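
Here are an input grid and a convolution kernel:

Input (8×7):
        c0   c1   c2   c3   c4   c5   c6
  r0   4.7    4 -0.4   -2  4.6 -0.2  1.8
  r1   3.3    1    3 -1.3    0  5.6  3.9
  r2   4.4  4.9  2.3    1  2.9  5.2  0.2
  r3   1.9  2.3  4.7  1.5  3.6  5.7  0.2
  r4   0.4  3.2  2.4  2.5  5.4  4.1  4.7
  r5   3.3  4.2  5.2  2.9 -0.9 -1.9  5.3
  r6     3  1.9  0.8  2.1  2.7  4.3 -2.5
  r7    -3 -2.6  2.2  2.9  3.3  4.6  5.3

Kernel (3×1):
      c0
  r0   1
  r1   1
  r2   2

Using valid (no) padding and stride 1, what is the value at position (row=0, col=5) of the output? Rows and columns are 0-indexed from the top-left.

15.8

The receptive field on the input at this output position is [-0.2 / 5.6 / 5.2]. Elementwise product with the kernel and sum: -0.2·1 + 5.6·1 + 5.2·2.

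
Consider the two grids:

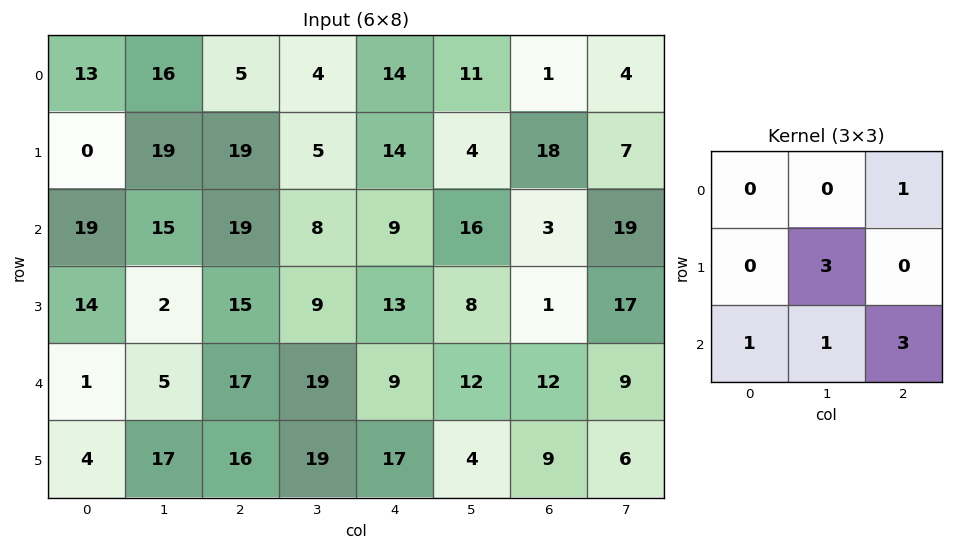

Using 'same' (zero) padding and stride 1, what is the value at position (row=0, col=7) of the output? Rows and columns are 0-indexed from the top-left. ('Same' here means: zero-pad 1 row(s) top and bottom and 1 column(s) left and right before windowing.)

37

The receptive field on the zero-padded input at this output position is [0 0 0 / 1 4 0 / 18 7 0]. Elementwise product with the kernel and sum: 0·1 + 4·3 + 18·1 + 7·1 + 0·3.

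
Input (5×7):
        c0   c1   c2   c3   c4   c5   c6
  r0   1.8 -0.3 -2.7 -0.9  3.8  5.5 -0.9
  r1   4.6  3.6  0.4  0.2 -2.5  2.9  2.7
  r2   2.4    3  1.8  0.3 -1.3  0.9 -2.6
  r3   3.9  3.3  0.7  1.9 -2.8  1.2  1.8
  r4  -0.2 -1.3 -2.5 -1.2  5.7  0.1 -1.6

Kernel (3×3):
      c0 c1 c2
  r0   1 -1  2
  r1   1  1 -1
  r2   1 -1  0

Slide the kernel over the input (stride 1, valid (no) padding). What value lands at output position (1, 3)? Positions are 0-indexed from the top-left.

The receptive field on the input at this output position is [0.2 -2.5 2.9 / 0.3 -1.3 0.9 / 1.9 -2.8 1.2]. Elementwise product with the kernel and sum: 0.2·1 + -2.5·-1 + 2.9·2 + 0.3·1 + -1.3·1 + 0.9·-1 + 1.9·1 + -2.8·-1.

11.3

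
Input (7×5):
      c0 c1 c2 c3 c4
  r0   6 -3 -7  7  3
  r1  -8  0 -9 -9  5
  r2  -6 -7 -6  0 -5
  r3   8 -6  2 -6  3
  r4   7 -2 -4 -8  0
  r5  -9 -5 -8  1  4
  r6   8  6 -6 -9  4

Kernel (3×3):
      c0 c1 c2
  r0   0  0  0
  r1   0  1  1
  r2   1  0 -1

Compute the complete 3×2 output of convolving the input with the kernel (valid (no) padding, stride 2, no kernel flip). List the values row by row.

-9 -5
7 -7
1 -5

Output[0,0]: The receptive field on the input at this output position is [6 -3 -7 / -8 0 -9 / -6 -7 -6]. Elementwise product with the kernel and sum: 0·1 + -9·1 + -6·1 + -6·-1.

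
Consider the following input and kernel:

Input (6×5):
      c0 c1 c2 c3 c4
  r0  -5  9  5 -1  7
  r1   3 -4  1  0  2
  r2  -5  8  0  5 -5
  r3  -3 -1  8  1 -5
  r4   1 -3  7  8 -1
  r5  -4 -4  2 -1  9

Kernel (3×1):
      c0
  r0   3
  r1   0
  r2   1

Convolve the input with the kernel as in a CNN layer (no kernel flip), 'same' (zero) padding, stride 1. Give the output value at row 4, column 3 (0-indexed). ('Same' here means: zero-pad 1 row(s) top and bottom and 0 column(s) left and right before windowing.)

The receptive field on the zero-padded input at this output position is [1 / 8 / -1]. Elementwise product with the kernel and sum: 1·3 + -1·1.

2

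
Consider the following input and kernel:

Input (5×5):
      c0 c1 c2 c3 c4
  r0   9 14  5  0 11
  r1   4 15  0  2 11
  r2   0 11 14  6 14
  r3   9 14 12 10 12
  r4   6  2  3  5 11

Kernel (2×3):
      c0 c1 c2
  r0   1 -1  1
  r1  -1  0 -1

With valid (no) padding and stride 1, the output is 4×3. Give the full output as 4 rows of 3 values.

-4 -8 5
-25 0 -19
-18 -21 -2
-2 5 0

Output[0,0]: The receptive field on the input at this output position is [9 14 5 / 4 15 0]. Elementwise product with the kernel and sum: 9·1 + 14·-1 + 5·1 + 4·-1 + 0·-1.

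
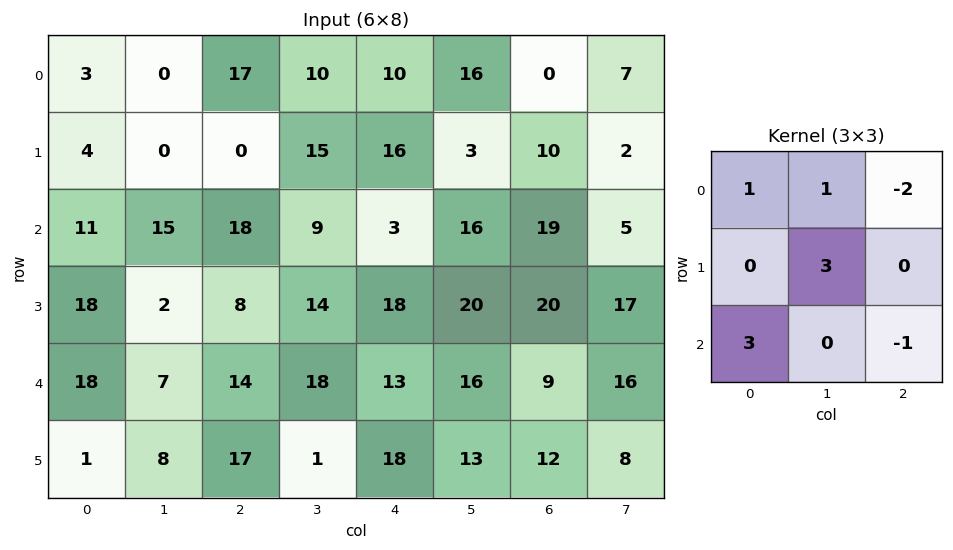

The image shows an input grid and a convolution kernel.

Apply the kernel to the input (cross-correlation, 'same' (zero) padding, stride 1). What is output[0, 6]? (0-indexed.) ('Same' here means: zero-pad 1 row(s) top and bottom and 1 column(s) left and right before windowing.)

7

The receptive field on the zero-padded input at this output position is [0 0 0 / 16 0 7 / 3 10 2]. Elementwise product with the kernel and sum: 0·1 + 0·1 + 0·-2 + 0·3 + 3·3 + 2·-1.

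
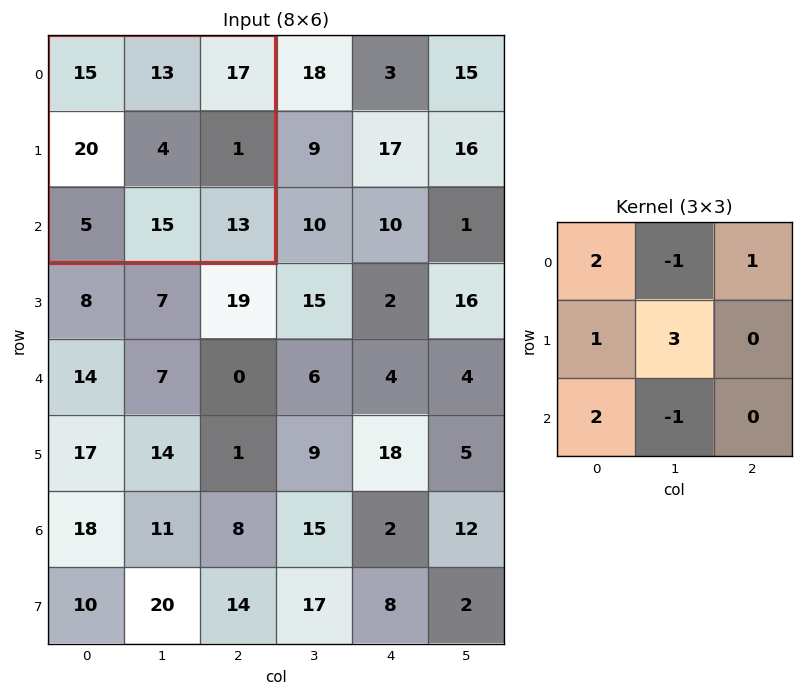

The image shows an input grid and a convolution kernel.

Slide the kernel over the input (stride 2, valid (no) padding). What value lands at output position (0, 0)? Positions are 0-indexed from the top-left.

The receptive field on the input at this output position is [15 13 17 / 20 4 1 / 5 15 13]. Elementwise product with the kernel and sum: 15·2 + 13·-1 + 17·1 + 20·1 + 4·3 + 5·2 + 15·-1.

61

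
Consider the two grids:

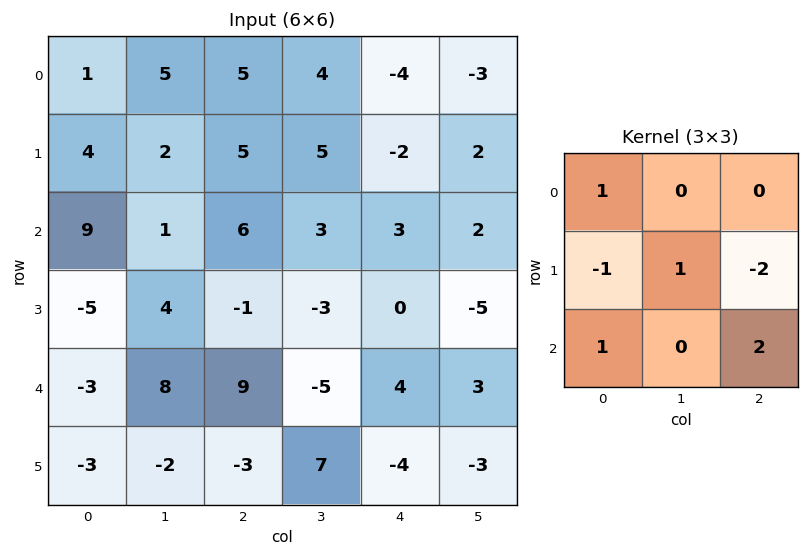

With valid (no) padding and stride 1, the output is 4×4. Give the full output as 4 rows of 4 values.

Output[0,0]: The receptive field on the input at this output position is [1 5 5 / 4 2 5 / 9 1 6]. Elementwise product with the kernel and sum: 1·1 + 4·-1 + 2·1 + 5·-2 + 9·1 + 6·2.

10 5 21 0
-23 -1 -5 -12
35 0 21 17
-21 27 -34 1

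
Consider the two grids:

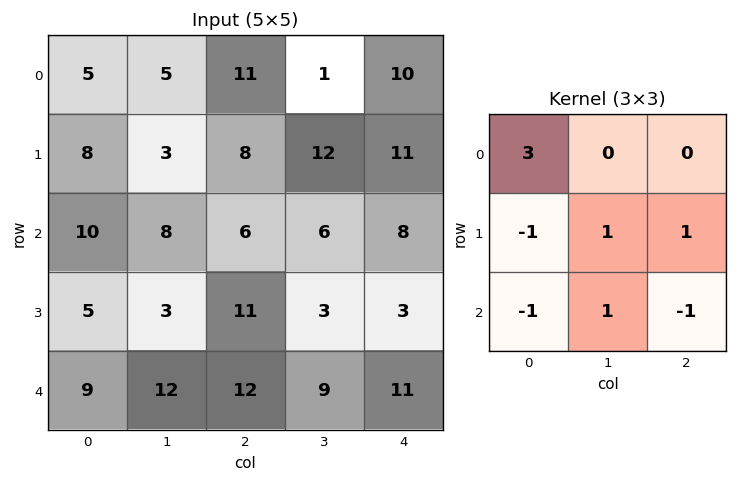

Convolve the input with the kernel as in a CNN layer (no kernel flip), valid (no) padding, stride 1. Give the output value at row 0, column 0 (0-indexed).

The receptive field on the input at this output position is [5 5 11 / 8 3 8 / 10 8 6]. Elementwise product with the kernel and sum: 5·3 + 8·-1 + 3·1 + 8·1 + 10·-1 + 8·1 + 6·-1.

10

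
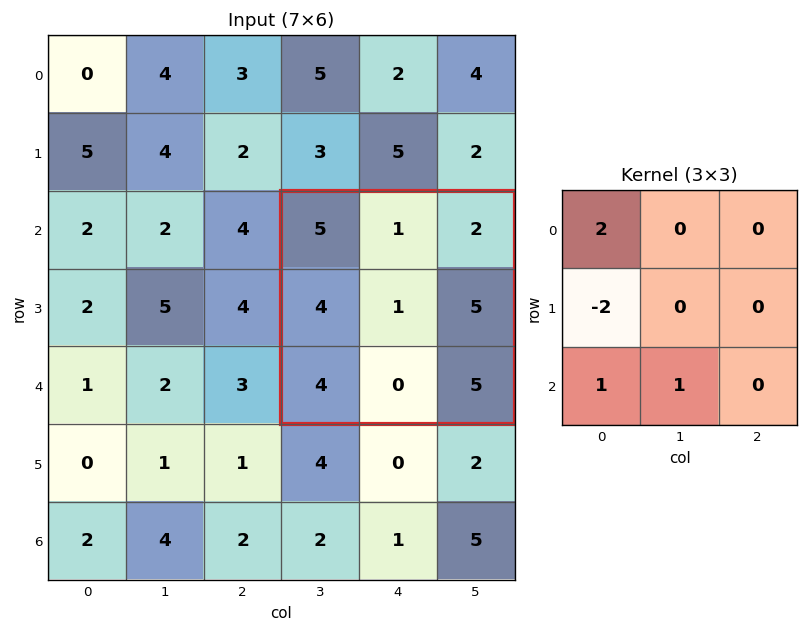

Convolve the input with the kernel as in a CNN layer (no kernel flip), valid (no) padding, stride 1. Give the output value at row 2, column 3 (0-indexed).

The receptive field on the input at this output position is [5 1 2 / 4 1 5 / 4 0 5]. Elementwise product with the kernel and sum: 5·2 + 4·-2 + 4·1 + 0·1.

6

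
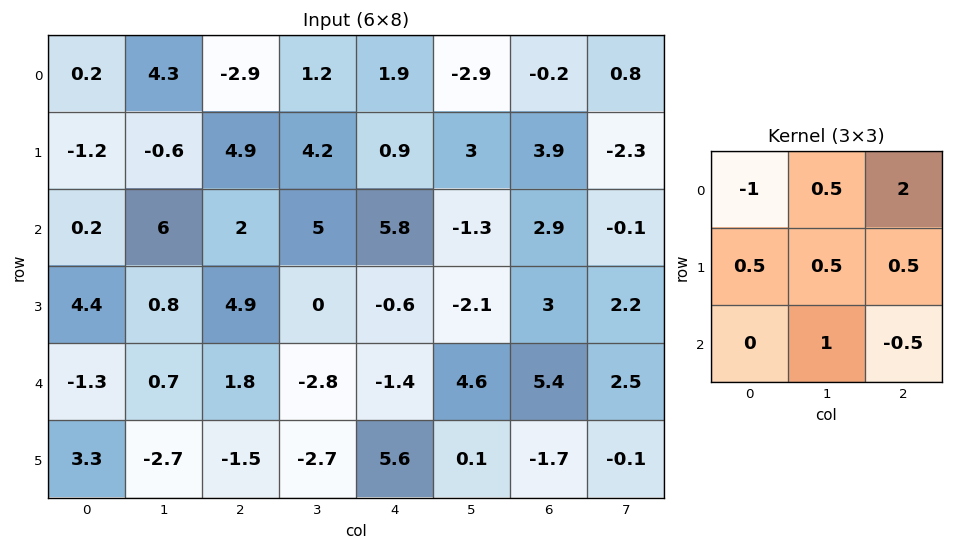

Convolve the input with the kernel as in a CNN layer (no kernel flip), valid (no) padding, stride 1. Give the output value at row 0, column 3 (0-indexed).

The receptive field on the input at this output position is [1.2 1.9 -2.9 / 4.2 0.9 3 / 5 5.8 -1.3]. Elementwise product with the kernel and sum: 1.2·-1 + 1.9·0.5 + -2.9·2 + 4.2·0.5 + 0.9·0.5 + 3·0.5 + 5.8·1 + -1.3·-0.5.

4.45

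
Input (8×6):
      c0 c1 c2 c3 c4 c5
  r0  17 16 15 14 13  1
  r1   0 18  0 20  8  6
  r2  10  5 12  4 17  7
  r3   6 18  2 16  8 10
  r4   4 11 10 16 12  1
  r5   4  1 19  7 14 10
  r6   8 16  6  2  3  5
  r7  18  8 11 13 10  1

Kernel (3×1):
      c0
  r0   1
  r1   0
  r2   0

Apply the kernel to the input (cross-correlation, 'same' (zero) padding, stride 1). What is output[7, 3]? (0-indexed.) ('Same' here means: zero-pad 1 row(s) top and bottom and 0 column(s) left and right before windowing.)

The receptive field on the zero-padded input at this output position is [2 / 13 / 0]. Elementwise product with the kernel and sum: 2·1.

2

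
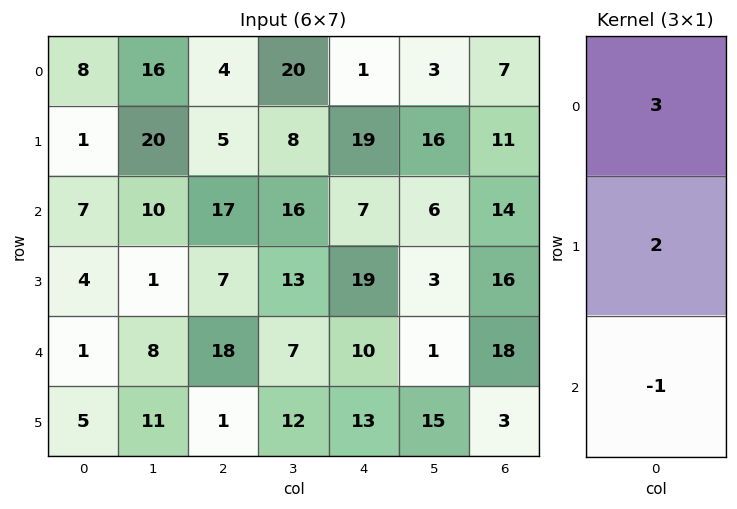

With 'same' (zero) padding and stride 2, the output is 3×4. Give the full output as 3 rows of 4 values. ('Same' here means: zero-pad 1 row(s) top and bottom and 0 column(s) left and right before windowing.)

Output[0,0]: The receptive field on the zero-padded input at this output position is [0 / 8 / 1]. Elementwise product with the kernel and sum: 0·3 + 8·2 + 1·-1.

15 3 -17 3
13 42 52 45
9 56 64 81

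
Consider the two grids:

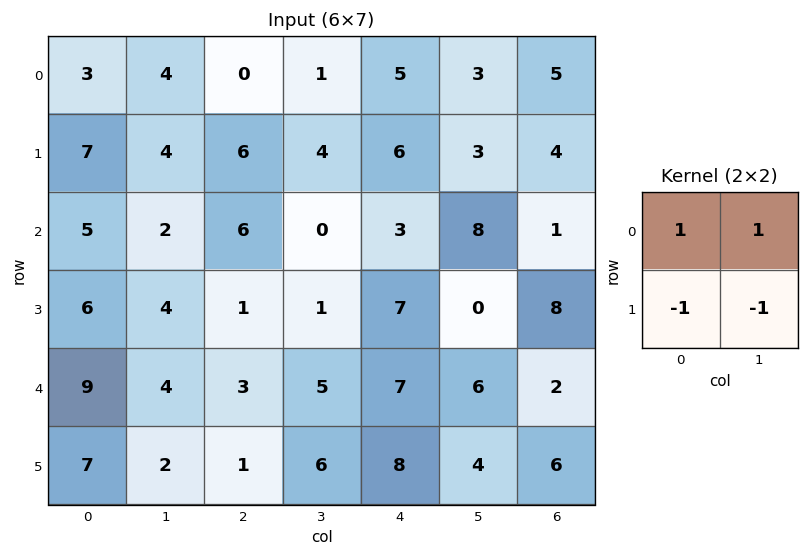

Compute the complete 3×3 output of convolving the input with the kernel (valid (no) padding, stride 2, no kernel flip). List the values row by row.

Output[0,0]: The receptive field on the input at this output position is [3 4 / 7 4]. Elementwise product with the kernel and sum: 3·1 + 4·1 + 7·-1 + 4·-1.

-4 -9 -1
-3 4 4
4 1 1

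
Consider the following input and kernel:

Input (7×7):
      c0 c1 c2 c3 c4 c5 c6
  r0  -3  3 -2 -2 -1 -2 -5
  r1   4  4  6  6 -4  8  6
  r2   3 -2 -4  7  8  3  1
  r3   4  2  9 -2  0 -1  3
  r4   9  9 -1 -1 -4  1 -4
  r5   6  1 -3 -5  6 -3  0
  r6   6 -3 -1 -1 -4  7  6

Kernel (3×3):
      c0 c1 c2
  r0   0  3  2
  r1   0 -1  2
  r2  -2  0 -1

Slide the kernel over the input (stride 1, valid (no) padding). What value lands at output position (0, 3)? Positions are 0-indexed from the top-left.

-4

The receptive field on the input at this output position is [-2 -1 -2 / 6 -4 8 / 7 8 3]. Elementwise product with the kernel and sum: -1·3 + -2·2 + -4·-1 + 8·2 + 7·-2 + 3·-1.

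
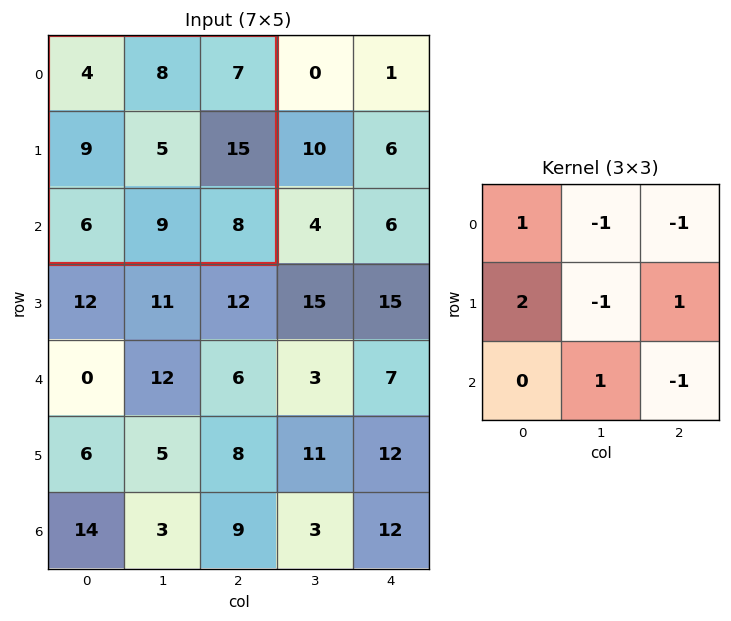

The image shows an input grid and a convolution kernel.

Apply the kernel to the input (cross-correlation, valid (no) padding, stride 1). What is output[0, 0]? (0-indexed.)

18

The receptive field on the input at this output position is [4 8 7 / 9 5 15 / 6 9 8]. Elementwise product with the kernel and sum: 4·1 + 8·-1 + 7·-1 + 9·2 + 5·-1 + 15·1 + 9·1 + 8·-1.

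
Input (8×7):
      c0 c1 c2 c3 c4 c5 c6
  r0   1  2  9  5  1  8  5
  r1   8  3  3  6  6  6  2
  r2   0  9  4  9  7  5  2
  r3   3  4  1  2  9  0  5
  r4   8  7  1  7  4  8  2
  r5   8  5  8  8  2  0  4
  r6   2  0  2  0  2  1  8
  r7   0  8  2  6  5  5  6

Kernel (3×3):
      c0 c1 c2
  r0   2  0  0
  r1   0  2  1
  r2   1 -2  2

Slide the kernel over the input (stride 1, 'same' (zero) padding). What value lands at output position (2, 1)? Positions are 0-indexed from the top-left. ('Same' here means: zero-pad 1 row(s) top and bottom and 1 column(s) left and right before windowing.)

35

The receptive field on the zero-padded input at this output position is [8 3 3 / 0 9 4 / 3 4 1]. Elementwise product with the kernel and sum: 8·2 + 9·2 + 4·1 + 3·1 + 4·-2 + 1·2.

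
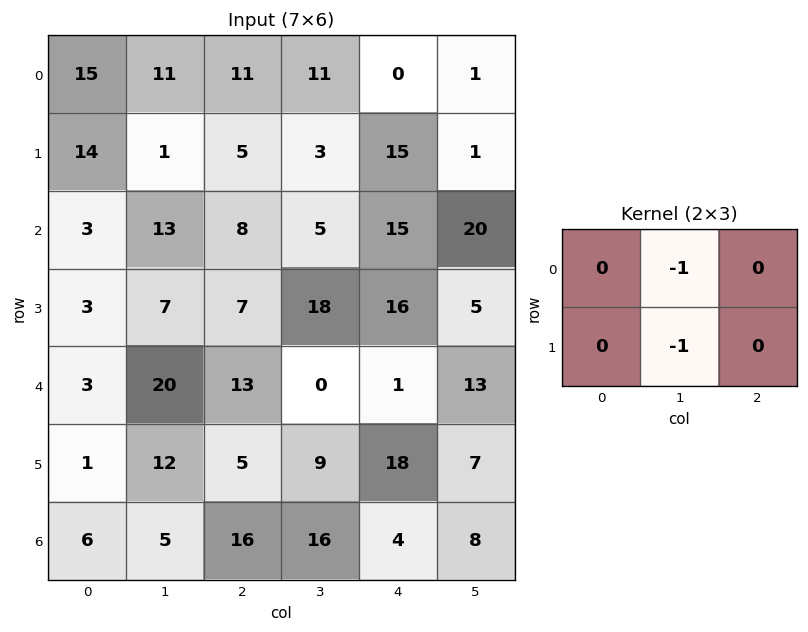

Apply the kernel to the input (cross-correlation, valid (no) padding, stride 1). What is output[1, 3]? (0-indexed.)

-30

The receptive field on the input at this output position is [3 15 1 / 5 15 20]. Elementwise product with the kernel and sum: 15·-1 + 15·-1.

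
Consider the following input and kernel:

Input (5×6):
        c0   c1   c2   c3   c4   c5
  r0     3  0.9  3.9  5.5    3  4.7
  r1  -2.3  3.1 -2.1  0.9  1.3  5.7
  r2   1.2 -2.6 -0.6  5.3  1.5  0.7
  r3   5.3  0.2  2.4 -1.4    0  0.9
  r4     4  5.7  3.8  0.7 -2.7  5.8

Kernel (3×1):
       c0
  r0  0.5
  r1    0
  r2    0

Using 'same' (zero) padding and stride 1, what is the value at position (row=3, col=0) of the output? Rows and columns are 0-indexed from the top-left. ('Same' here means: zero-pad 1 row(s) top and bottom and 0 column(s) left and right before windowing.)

The receptive field on the zero-padded input at this output position is [1.2 / 5.3 / 4]. Elementwise product with the kernel and sum: 1.2·0.5.

0.6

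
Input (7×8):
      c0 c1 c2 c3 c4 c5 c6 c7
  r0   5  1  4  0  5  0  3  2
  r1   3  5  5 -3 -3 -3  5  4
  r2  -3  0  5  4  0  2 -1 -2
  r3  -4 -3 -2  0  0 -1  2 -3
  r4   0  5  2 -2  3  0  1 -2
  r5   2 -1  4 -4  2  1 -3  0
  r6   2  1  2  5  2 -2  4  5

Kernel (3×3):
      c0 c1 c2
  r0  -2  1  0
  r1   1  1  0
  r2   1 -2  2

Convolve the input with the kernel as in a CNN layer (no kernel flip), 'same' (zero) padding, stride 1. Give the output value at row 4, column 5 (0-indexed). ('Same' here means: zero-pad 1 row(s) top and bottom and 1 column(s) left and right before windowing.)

The receptive field on the zero-padded input at this output position is [0 -1 2 / 3 0 1 / 2 1 -3]. Elementwise product with the kernel and sum: 0·-2 + -1·1 + 3·1 + 0·1 + 2·1 + 1·-2 + -3·2.

-4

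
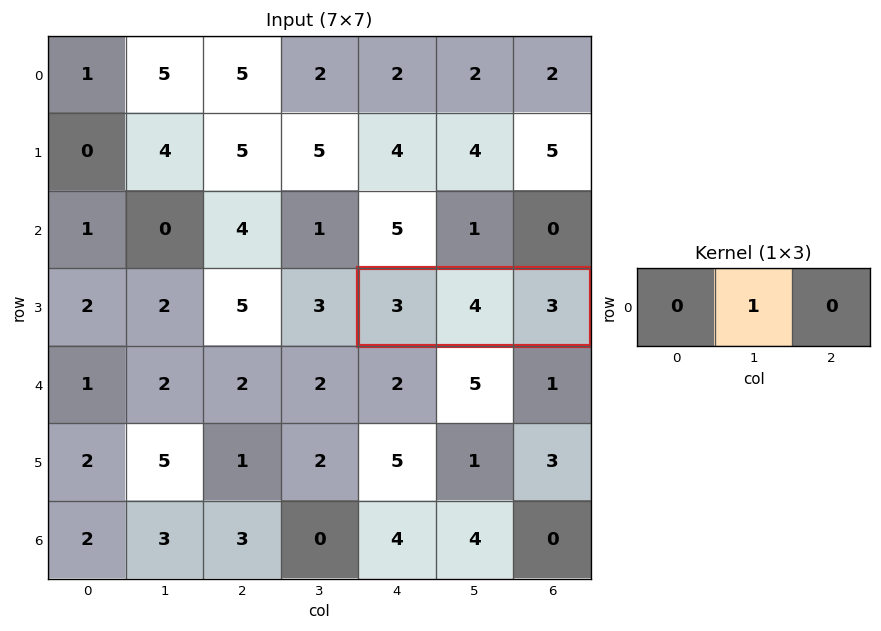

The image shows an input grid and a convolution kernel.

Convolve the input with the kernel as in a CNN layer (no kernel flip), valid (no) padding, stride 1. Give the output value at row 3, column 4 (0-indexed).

4

The receptive field on the input at this output position is [3 4 3]. Elementwise product with the kernel and sum: 4·1.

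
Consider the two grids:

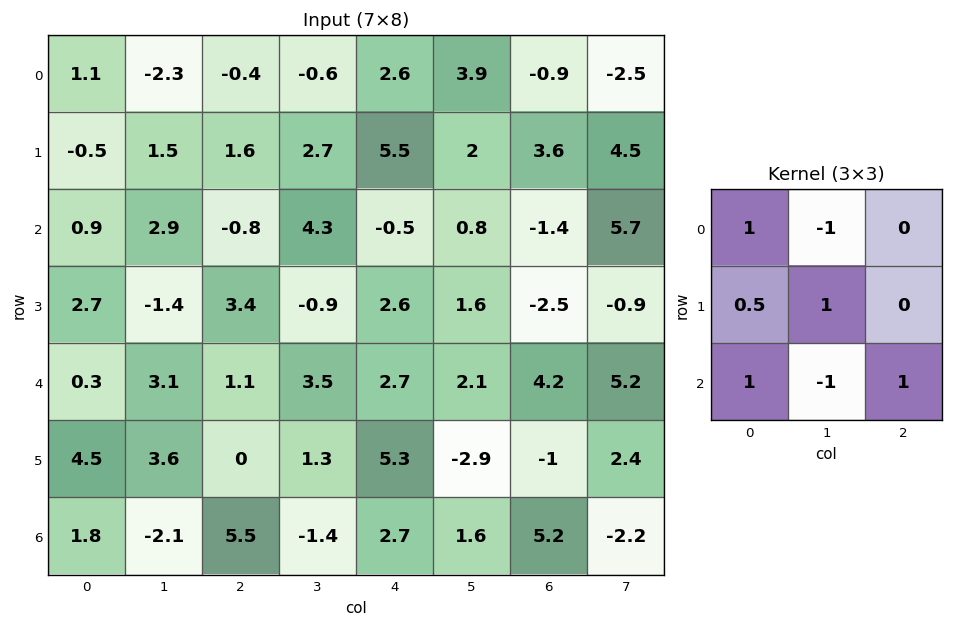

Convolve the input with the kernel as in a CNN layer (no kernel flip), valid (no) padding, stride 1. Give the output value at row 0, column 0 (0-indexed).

1.85

The receptive field on the input at this output position is [1.1 -2.3 -0.4 / -0.5 1.5 1.6 / 0.9 2.9 -0.8]. Elementwise product with the kernel and sum: 1.1·1 + -2.3·-1 + -0.5·0.5 + 1.5·1 + 0.9·1 + 2.9·-1 + -0.8·1.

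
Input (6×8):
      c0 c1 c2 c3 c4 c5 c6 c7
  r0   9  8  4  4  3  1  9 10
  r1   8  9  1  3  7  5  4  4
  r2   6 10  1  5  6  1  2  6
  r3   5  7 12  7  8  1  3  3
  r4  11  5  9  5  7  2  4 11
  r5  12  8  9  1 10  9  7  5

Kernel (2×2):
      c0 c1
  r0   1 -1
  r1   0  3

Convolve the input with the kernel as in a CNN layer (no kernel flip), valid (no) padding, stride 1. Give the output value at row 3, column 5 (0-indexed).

The receptive field on the input at this output position is [1 3 / 2 4]. Elementwise product with the kernel and sum: 1·1 + 3·-1 + 4·3.

10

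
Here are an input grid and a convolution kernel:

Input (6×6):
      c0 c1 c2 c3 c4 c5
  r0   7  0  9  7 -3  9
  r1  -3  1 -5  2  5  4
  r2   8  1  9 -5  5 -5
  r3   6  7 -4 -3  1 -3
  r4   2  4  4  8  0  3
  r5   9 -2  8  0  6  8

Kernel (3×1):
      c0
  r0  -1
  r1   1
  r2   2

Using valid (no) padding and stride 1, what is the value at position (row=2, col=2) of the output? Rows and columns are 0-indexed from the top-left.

-5

The receptive field on the input at this output position is [9 / -4 / 4]. Elementwise product with the kernel and sum: 9·-1 + -4·1 + 4·2.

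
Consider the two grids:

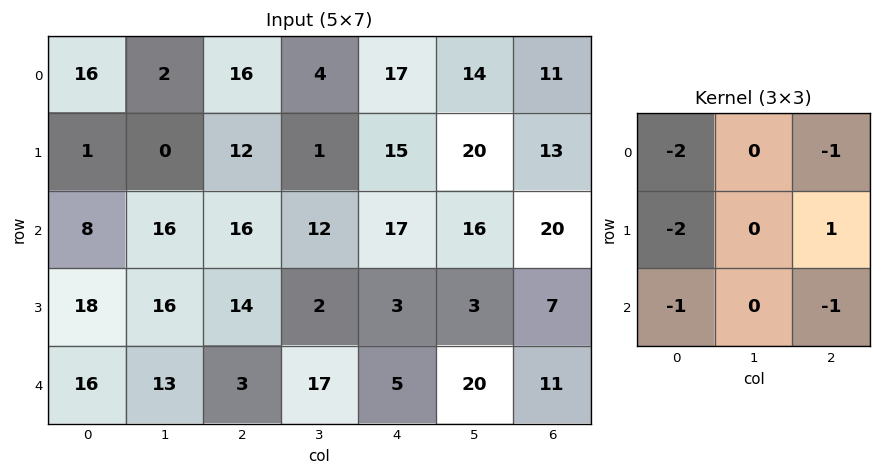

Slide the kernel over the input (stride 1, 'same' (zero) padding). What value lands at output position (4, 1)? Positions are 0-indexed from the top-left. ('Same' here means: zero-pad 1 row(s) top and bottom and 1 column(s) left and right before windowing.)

The receptive field on the zero-padded input at this output position is [18 16 14 / 16 13 3 / 0 0 0]. Elementwise product with the kernel and sum: 18·-2 + 14·-1 + 16·-2 + 3·1 + 0·-1 + 0·-1.

-79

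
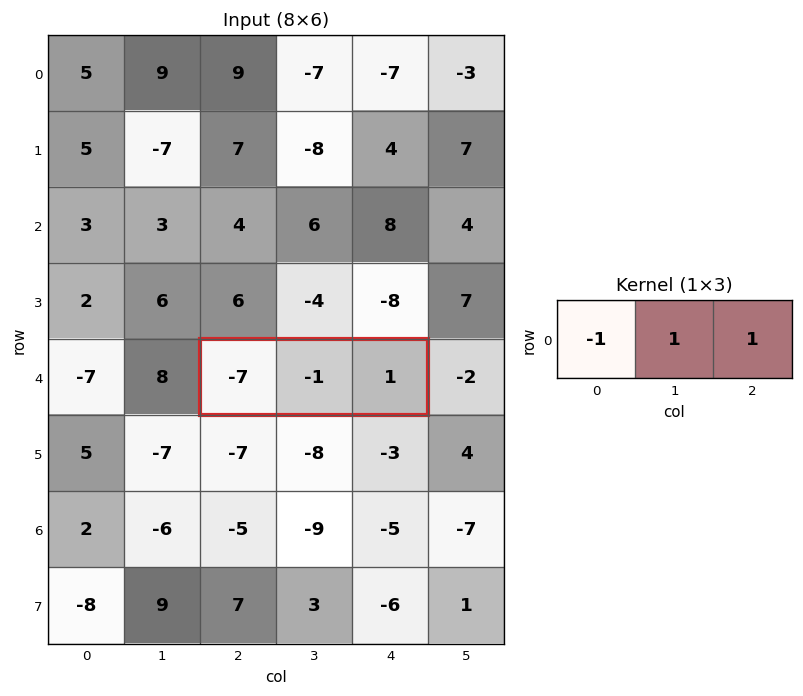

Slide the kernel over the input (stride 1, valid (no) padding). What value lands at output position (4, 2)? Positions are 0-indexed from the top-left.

7

The receptive field on the input at this output position is [-7 -1 1]. Elementwise product with the kernel and sum: -7·-1 + -1·1 + 1·1.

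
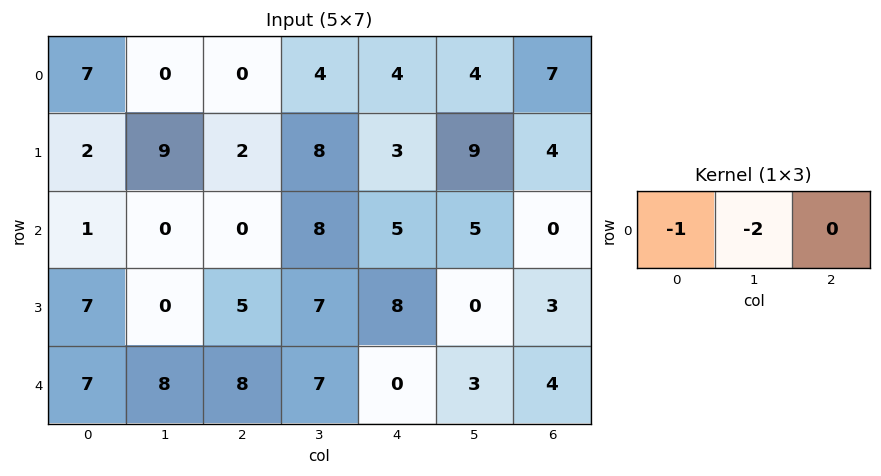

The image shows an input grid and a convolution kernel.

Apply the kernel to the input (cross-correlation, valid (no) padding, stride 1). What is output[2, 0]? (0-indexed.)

-1

The receptive field on the input at this output position is [1 0 0]. Elementwise product with the kernel and sum: 1·-1 + 0·-2.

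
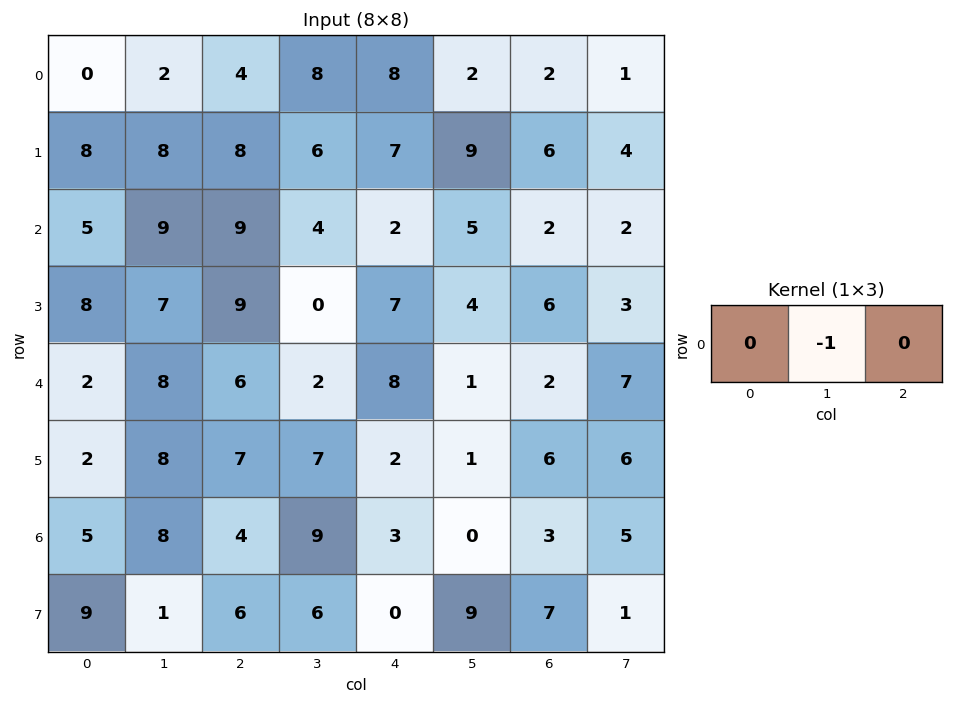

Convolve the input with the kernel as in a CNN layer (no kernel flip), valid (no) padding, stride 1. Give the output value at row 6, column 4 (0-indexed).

The receptive field on the input at this output position is [3 0 3]. Elementwise product with the kernel and sum: 0·-1.

0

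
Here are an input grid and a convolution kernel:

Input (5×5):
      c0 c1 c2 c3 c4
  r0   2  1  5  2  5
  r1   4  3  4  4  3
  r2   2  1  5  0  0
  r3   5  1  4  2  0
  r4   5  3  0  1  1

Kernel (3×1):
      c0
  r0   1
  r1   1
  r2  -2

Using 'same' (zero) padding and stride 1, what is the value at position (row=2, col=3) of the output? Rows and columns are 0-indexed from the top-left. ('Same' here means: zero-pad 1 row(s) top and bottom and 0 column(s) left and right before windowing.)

0

The receptive field on the zero-padded input at this output position is [4 / 0 / 2]. Elementwise product with the kernel and sum: 4·1 + 0·1 + 2·-2.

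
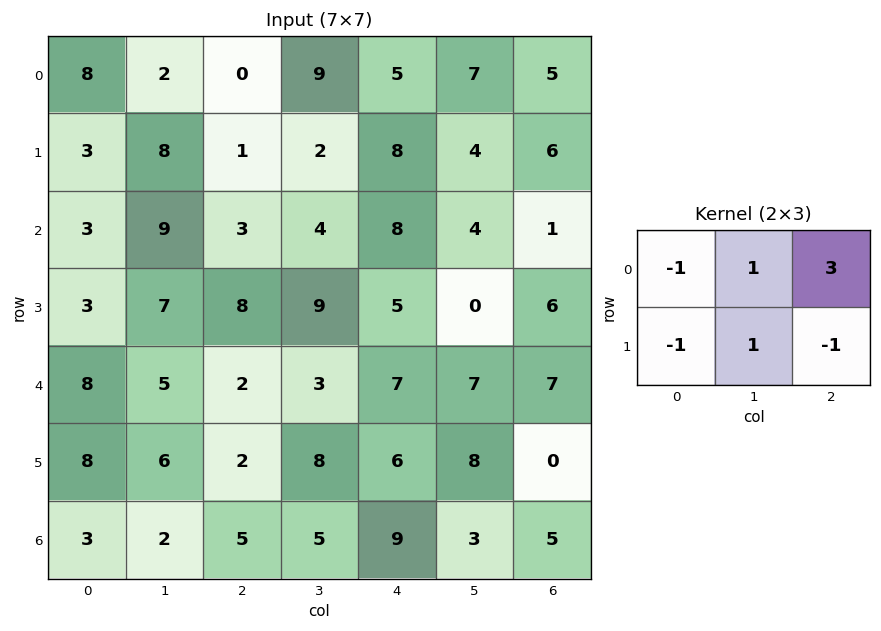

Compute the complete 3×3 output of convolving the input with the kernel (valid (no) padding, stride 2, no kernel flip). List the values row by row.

-2 17 7
11 21 -12
-1 22 23

Output[0,0]: The receptive field on the input at this output position is [8 2 0 / 3 8 1]. Elementwise product with the kernel and sum: 8·-1 + 2·1 + 0·3 + 3·-1 + 8·1 + 1·-1.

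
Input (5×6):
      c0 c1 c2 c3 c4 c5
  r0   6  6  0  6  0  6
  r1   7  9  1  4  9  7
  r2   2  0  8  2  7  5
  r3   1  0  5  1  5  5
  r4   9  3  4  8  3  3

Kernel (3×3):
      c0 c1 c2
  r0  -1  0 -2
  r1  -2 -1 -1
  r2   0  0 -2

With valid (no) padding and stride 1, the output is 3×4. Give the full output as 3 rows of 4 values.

-46 -45 -29 -52
-31 -29 -54 -44
-33 -26 -44 -30

Output[0,0]: The receptive field on the input at this output position is [6 6 0 / 7 9 1 / 2 0 8]. Elementwise product with the kernel and sum: 6·-1 + 0·-2 + 7·-2 + 9·-1 + 1·-1 + 8·-2.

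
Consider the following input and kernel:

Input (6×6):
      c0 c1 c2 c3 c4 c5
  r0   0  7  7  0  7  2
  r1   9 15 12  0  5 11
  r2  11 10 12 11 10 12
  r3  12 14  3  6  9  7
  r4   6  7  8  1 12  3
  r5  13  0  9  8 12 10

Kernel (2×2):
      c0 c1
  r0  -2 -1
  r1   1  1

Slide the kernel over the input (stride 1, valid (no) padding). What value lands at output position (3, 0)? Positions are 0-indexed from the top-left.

-25

The receptive field on the input at this output position is [12 14 / 6 7]. Elementwise product with the kernel and sum: 12·-2 + 14·-1 + 6·1 + 7·1.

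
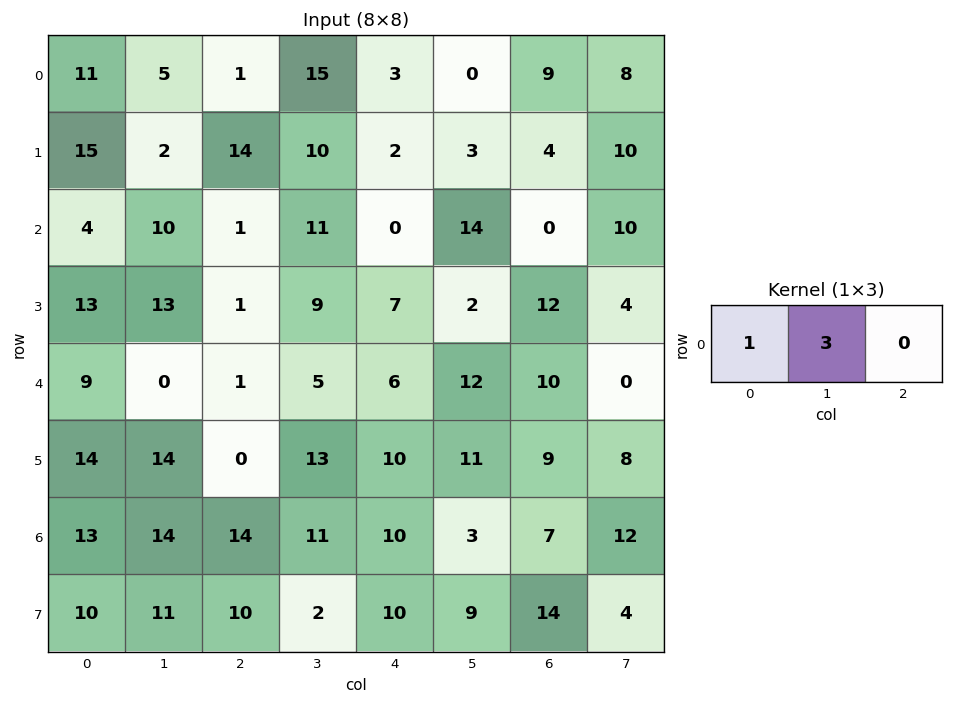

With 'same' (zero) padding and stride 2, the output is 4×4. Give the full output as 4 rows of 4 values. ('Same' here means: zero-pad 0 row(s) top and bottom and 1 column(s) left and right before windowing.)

33 8 24 27
12 13 11 14
27 3 23 42
39 56 41 24

Output[0,0]: The receptive field on the zero-padded input at this output position is [0 11 5]. Elementwise product with the kernel and sum: 0·1 + 11·3.
Output[0,1]: The receptive field on the zero-padded input at this output position is [5 1 15]. Elementwise product with the kernel and sum: 5·1 + 1·3.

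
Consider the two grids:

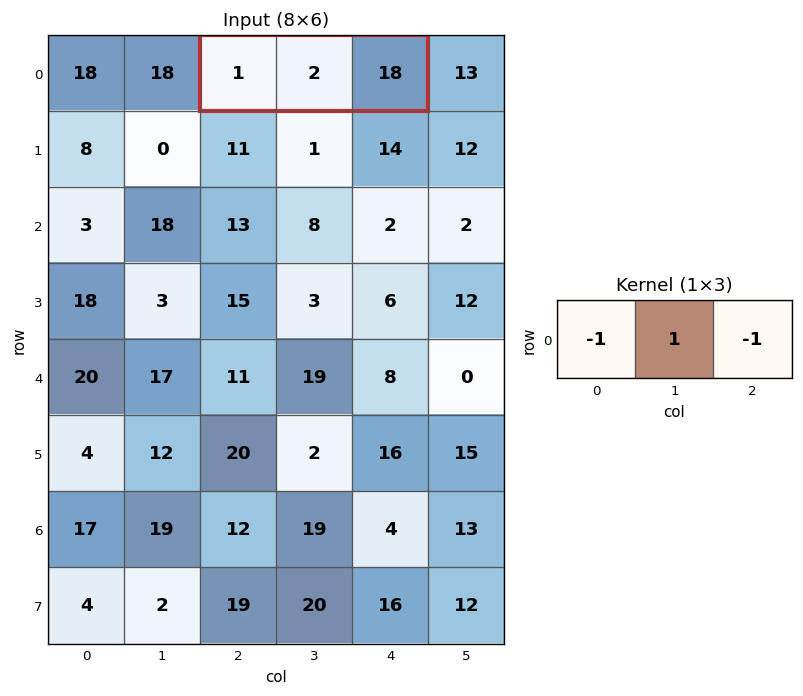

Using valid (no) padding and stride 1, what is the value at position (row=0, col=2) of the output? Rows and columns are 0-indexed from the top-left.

-17

The receptive field on the input at this output position is [1 2 18]. Elementwise product with the kernel and sum: 1·-1 + 2·1 + 18·-1.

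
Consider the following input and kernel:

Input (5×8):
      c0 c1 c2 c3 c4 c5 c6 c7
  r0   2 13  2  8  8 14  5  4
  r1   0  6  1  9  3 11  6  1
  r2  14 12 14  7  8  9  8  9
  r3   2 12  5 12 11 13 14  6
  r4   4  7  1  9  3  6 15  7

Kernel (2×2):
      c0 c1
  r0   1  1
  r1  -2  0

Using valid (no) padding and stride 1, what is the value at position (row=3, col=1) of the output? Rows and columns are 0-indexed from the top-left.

3

The receptive field on the input at this output position is [12 5 / 7 1]. Elementwise product with the kernel and sum: 12·1 + 5·1 + 7·-2.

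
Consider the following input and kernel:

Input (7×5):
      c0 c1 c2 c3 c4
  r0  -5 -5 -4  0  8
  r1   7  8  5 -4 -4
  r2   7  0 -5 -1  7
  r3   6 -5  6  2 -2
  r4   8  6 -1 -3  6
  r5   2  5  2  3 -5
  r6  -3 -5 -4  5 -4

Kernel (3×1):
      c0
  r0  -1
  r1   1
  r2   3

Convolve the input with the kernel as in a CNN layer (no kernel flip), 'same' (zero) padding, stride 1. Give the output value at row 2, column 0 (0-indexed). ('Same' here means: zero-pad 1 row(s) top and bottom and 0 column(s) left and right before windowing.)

18

The receptive field on the zero-padded input at this output position is [7 / 7 / 6]. Elementwise product with the kernel and sum: 7·-1 + 7·1 + 6·3.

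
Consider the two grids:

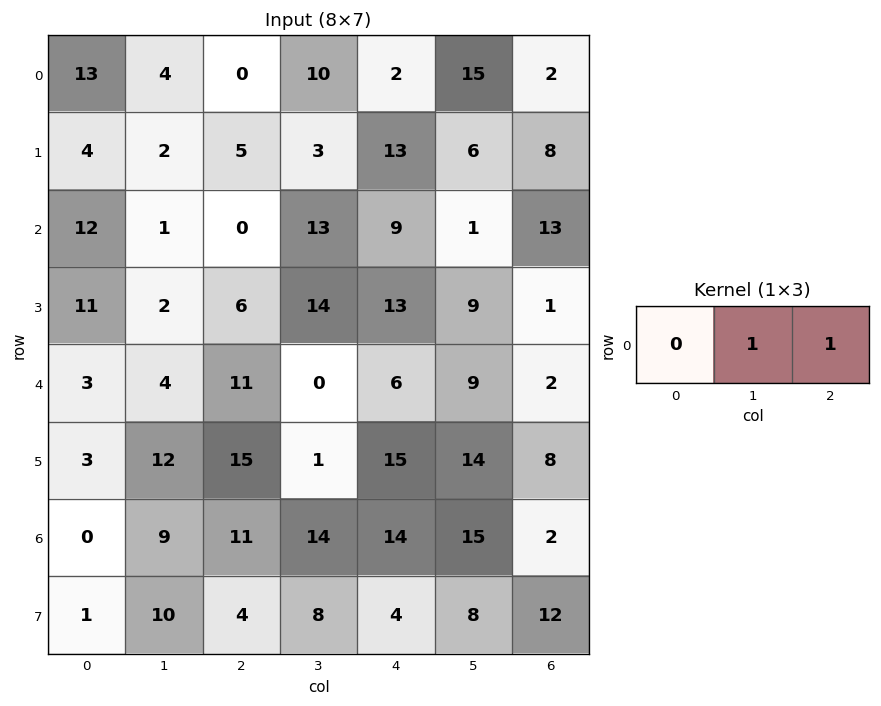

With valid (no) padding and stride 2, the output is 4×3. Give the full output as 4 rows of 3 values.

4 12 17
1 22 14
15 6 11
20 28 17

Output[0,0]: The receptive field on the input at this output position is [13 4 0]. Elementwise product with the kernel and sum: 4·1 + 0·1.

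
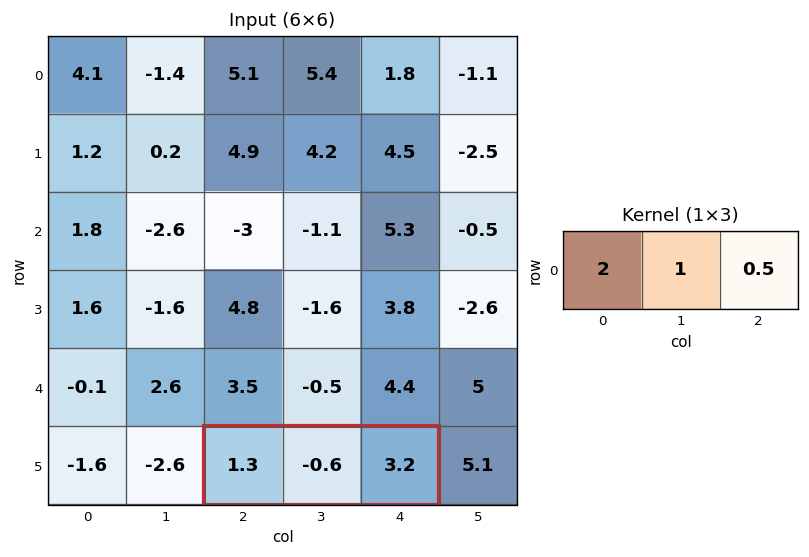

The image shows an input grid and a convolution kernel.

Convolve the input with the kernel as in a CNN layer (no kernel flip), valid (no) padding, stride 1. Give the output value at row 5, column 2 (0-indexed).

3.6

The receptive field on the input at this output position is [1.3 -0.6 3.2]. Elementwise product with the kernel and sum: 1.3·2 + -0.6·1 + 3.2·0.5.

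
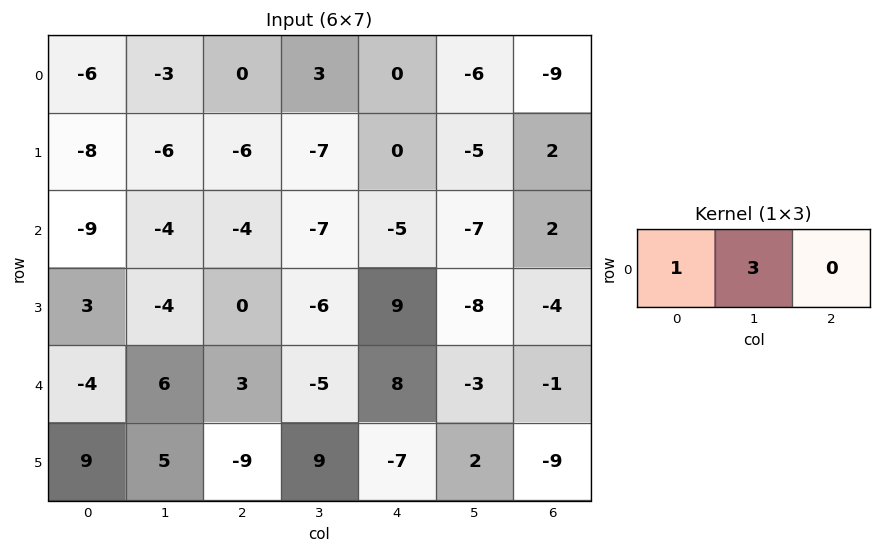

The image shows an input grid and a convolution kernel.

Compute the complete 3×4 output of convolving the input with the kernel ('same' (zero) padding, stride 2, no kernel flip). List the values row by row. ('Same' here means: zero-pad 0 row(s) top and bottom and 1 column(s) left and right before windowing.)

Output[0,0]: The receptive field on the zero-padded input at this output position is [0 -6 -3]. Elementwise product with the kernel and sum: 0·1 + -6·3.
Output[0,1]: The receptive field on the zero-padded input at this output position is [-3 0 3]. Elementwise product with the kernel and sum: -3·1 + 0·3.

-18 -3 3 -33
-27 -16 -22 -1
-12 15 19 -6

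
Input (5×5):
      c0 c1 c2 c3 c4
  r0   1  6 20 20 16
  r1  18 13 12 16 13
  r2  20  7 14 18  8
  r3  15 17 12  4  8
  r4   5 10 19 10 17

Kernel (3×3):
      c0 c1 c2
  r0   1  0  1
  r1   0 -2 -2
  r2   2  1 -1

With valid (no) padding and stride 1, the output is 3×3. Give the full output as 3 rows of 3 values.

4 -20 16
23 7 -7
-23 22 29

Output[0,0]: The receptive field on the input at this output position is [1 6 20 / 18 13 12 / 20 7 14]. Elementwise product with the kernel and sum: 1·1 + 20·1 + 13·-2 + 12·-2 + 20·2 + 7·1 + 14·-1.
Output[0,1]: The receptive field on the input at this output position is [6 20 20 / 13 12 16 / 7 14 18]. Elementwise product with the kernel and sum: 6·1 + 20·1 + 12·-2 + 16·-2 + 7·2 + 14·1 + 18·-1.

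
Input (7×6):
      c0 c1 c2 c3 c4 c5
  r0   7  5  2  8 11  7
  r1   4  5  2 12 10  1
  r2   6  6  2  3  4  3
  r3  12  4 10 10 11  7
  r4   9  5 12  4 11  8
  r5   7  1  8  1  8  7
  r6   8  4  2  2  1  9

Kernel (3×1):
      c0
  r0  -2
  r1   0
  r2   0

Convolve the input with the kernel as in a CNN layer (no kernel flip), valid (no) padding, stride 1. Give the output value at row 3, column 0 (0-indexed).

-24

The receptive field on the input at this output position is [12 / 9 / 7]. Elementwise product with the kernel and sum: 12·-2.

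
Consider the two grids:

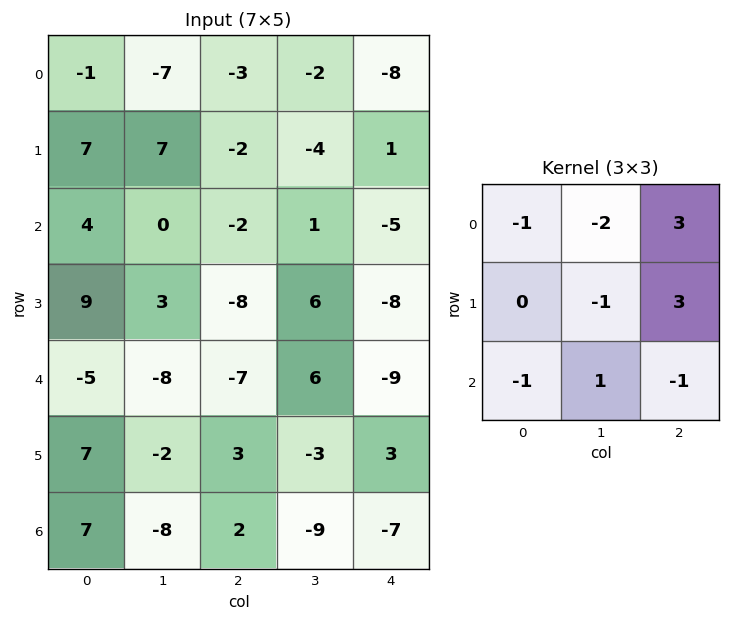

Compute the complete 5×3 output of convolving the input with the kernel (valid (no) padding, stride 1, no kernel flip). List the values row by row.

Output[0,0]: The receptive field on the input at this output position is [-1 -7 -3 / 7 7 -2 / 4 0 -2]. Elementwise product with the kernel and sum: -1·-1 + -7·-2 + -3·3 + 7·-1 + -2·3 + 4·-1 + 0·1 + -2·-1.
Output[0,1]: The receptive field on the input at this output position is [-7 -3 -2 / 7 -2 -4 / 0 -2 1]. Elementwise product with the kernel and sum: -7·-1 + -3·-2 + -2·3 + -2·-1 + -4·3 + 0·-1 + -2·1 + 1·-1.

-9 -6 -2
-31 -27 19
-33 28 -23
-64 64 -70
-6 47 -24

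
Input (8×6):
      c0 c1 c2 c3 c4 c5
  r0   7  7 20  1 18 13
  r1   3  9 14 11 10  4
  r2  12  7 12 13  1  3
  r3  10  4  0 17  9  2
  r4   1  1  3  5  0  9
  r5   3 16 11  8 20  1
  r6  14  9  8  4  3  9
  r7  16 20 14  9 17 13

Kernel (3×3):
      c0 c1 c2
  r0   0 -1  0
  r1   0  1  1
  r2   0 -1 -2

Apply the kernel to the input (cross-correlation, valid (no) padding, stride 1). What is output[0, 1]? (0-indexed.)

-33

The receptive field on the input at this output position is [7 20 1 / 9 14 11 / 7 12 13]. Elementwise product with the kernel and sum: 20·-1 + 14·1 + 11·1 + 12·-1 + 13·-2.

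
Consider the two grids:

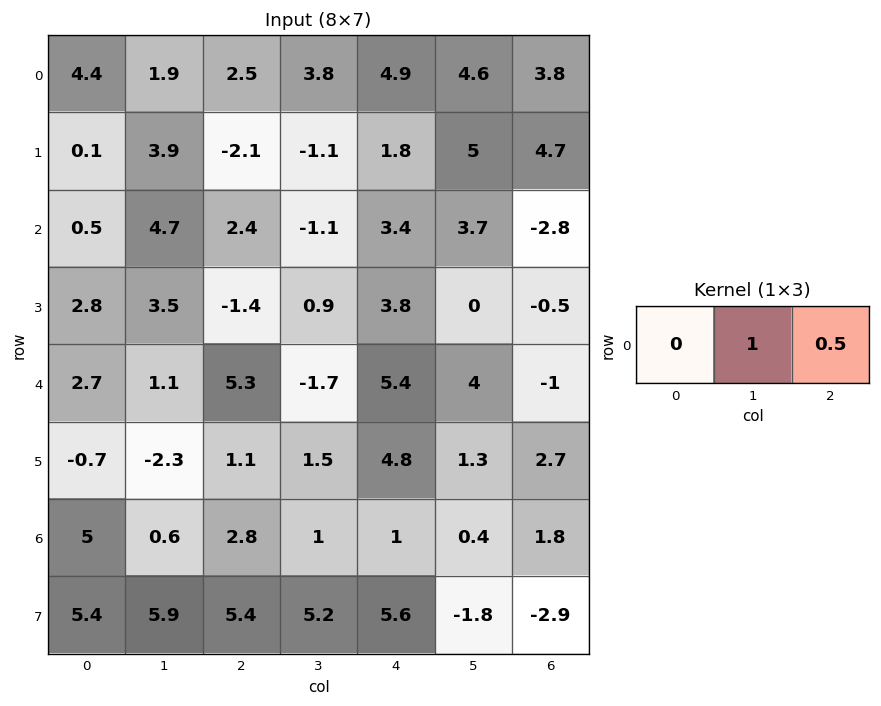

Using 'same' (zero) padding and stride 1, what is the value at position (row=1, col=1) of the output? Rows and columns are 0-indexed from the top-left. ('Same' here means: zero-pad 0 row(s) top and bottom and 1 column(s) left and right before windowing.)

2.85

The receptive field on the zero-padded input at this output position is [0.1 3.9 -2.1]. Elementwise product with the kernel and sum: 3.9·1 + -2.1·0.5.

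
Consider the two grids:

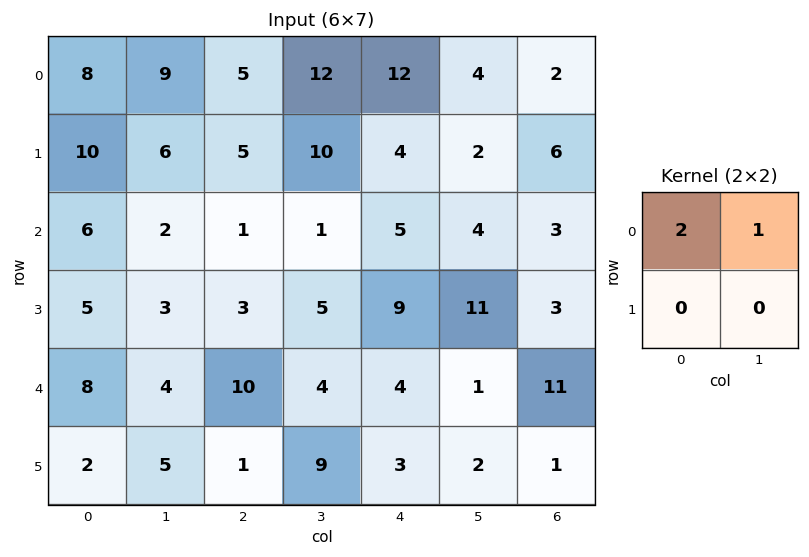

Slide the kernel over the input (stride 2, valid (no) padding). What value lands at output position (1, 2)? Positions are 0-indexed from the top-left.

14

The receptive field on the input at this output position is [5 4 / 9 11]. Elementwise product with the kernel and sum: 5·2 + 4·1.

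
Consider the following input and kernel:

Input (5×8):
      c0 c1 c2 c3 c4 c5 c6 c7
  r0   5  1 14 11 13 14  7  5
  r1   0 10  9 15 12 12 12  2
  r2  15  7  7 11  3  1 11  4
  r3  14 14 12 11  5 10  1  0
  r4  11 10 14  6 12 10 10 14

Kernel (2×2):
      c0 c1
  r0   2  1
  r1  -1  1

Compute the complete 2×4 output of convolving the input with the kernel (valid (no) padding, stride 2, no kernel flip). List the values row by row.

Output[0,0]: The receptive field on the input at this output position is [5 1 / 0 10]. Elementwise product with the kernel and sum: 5·2 + 1·1 + 0·-1 + 10·1.
Output[0,1]: The receptive field on the input at this output position is [14 11 / 9 15]. Elementwise product with the kernel and sum: 14·2 + 11·1 + 9·-1 + 15·1.

21 45 40 9
37 24 12 25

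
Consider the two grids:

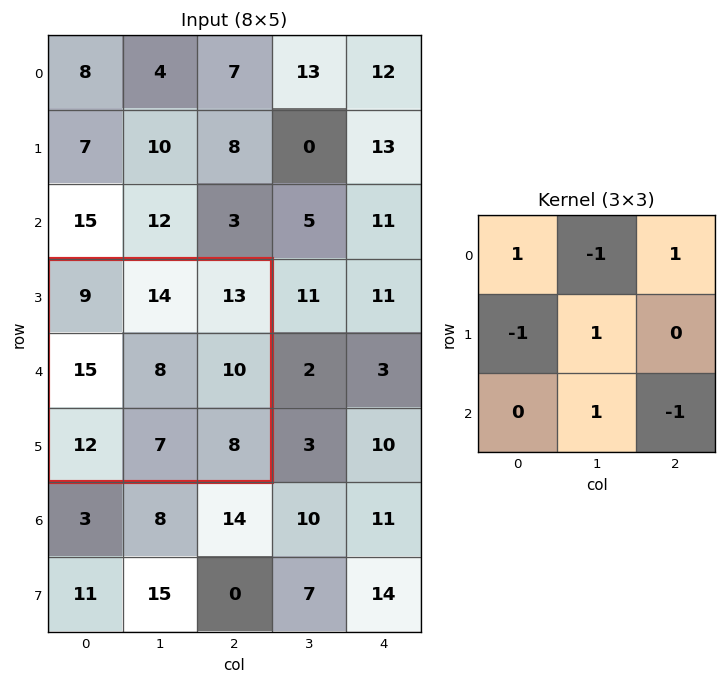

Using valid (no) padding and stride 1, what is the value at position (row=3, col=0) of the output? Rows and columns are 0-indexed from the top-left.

0

The receptive field on the input at this output position is [9 14 13 / 15 8 10 / 12 7 8]. Elementwise product with the kernel and sum: 9·1 + 14·-1 + 13·1 + 15·-1 + 8·1 + 7·1 + 8·-1.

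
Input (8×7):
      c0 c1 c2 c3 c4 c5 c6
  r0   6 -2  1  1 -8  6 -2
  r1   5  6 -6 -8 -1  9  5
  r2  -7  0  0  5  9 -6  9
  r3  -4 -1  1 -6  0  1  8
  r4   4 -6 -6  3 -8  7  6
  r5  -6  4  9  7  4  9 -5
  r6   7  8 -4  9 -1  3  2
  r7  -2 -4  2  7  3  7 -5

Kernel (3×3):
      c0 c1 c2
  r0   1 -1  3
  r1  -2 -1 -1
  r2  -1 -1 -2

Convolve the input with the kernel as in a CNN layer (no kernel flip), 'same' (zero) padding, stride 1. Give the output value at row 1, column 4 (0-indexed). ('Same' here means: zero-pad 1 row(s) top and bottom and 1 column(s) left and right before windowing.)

33

The receptive field on the zero-padded input at this output position is [1 -8 6 / -8 -1 9 / 5 9 -6]. Elementwise product with the kernel and sum: 1·1 + -8·-1 + 6·3 + -8·-2 + -1·-1 + 9·-1 + 5·-1 + 9·-1 + -6·-2.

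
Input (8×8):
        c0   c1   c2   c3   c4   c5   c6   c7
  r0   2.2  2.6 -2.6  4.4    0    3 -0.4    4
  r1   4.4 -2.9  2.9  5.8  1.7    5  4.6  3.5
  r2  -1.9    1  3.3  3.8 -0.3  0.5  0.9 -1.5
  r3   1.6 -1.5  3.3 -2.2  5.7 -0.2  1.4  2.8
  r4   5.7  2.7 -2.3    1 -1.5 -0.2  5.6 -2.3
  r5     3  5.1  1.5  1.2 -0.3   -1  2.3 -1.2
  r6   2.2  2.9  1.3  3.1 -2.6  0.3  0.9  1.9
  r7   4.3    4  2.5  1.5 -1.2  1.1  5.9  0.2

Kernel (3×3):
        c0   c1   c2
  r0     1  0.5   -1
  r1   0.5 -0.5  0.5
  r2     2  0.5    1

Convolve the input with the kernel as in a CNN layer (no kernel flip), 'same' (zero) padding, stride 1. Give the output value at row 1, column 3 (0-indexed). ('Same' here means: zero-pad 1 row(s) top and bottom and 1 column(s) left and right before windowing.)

7.2

The receptive field on the zero-padded input at this output position is [-2.6 4.4 0 / 2.9 5.8 1.7 / 3.3 3.8 -0.3]. Elementwise product with the kernel and sum: -2.6·1 + 4.4·0.5 + 0·-1 + 2.9·0.5 + 5.8·-0.5 + 1.7·0.5 + 3.3·2 + 3.8·0.5 + -0.3·1.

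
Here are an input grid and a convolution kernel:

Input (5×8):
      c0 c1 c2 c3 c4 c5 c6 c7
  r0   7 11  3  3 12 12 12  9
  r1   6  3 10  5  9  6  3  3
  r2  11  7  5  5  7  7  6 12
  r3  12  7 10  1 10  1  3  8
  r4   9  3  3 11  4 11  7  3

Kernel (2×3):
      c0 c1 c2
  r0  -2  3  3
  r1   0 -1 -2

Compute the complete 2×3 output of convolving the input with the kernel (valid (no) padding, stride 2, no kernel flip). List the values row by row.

Output[0,0]: The receptive field on the input at this output position is [7 11 3 / 6 3 10]. Elementwise product with the kernel and sum: 7·-2 + 11·3 + 3·3 + 3·-1 + 10·-2.

5 16 36
-13 5 18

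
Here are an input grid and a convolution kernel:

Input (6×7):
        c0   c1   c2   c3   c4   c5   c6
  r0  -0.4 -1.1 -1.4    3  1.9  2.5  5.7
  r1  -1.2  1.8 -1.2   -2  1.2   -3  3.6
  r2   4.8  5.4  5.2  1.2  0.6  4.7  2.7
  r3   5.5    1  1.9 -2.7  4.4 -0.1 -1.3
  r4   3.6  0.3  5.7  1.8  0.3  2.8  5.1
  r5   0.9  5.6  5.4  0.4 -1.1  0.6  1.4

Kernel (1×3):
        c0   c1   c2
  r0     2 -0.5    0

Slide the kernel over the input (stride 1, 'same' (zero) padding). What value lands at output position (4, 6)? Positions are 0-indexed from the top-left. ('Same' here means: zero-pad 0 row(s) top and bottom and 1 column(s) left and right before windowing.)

3.05

The receptive field on the zero-padded input at this output position is [2.8 5.1 0]. Elementwise product with the kernel and sum: 2.8·2 + 5.1·-0.5.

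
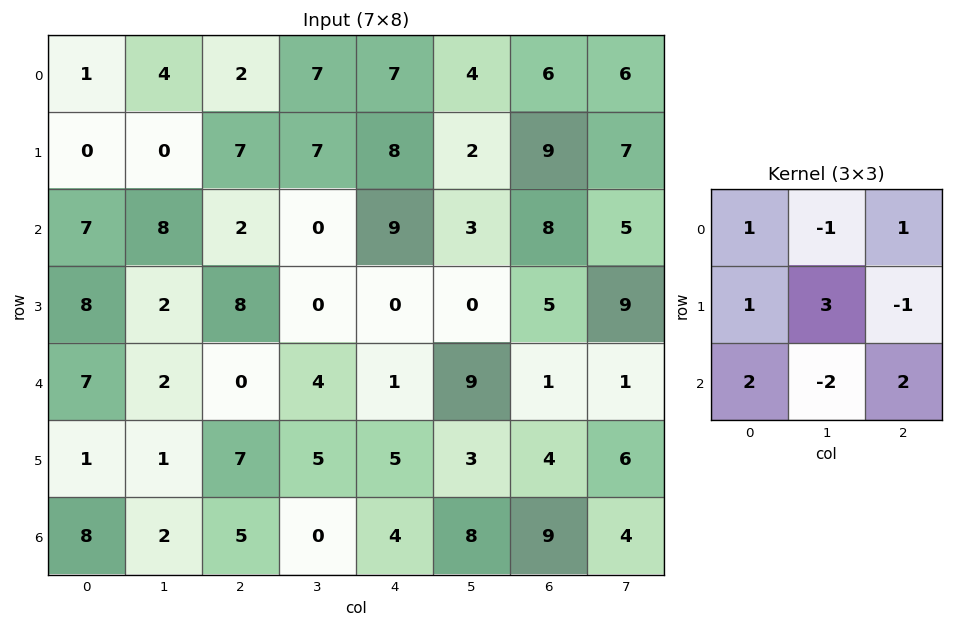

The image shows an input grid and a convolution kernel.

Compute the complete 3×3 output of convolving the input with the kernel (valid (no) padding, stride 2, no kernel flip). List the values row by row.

-6 44 42
17 13 -5
24 32 13

Output[0,0]: The receptive field on the input at this output position is [1 4 2 / 0 0 7 / 7 8 2]. Elementwise product with the kernel and sum: 1·1 + 4·-1 + 2·1 + 0·1 + 0·3 + 7·-1 + 7·2 + 8·-2 + 2·2.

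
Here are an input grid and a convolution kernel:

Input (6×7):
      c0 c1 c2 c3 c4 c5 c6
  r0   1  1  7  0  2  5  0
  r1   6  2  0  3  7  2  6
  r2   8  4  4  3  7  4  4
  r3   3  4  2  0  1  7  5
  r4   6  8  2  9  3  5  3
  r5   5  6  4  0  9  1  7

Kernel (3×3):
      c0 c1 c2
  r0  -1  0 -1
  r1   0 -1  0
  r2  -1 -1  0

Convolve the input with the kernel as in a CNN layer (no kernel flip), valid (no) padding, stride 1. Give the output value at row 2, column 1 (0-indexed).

-19

The receptive field on the input at this output position is [4 4 3 / 4 2 0 / 8 2 9]. Elementwise product with the kernel and sum: 4·-1 + 3·-1 + 2·-1 + 8·-1 + 2·-1.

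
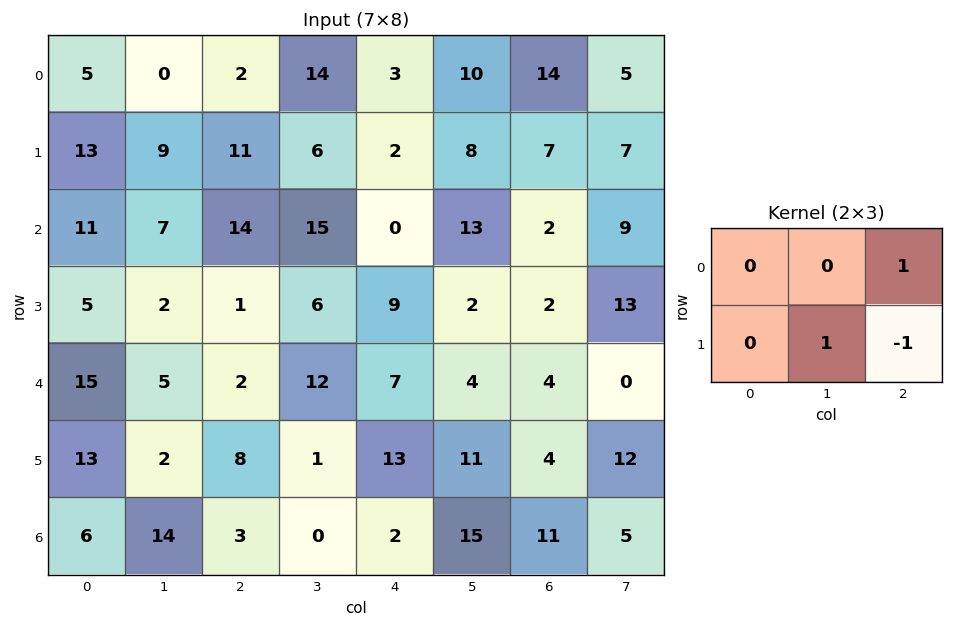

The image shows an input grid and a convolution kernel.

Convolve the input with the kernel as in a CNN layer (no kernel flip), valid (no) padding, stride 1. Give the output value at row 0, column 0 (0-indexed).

0

The receptive field on the input at this output position is [5 0 2 / 13 9 11]. Elementwise product with the kernel and sum: 2·1 + 9·1 + 11·-1.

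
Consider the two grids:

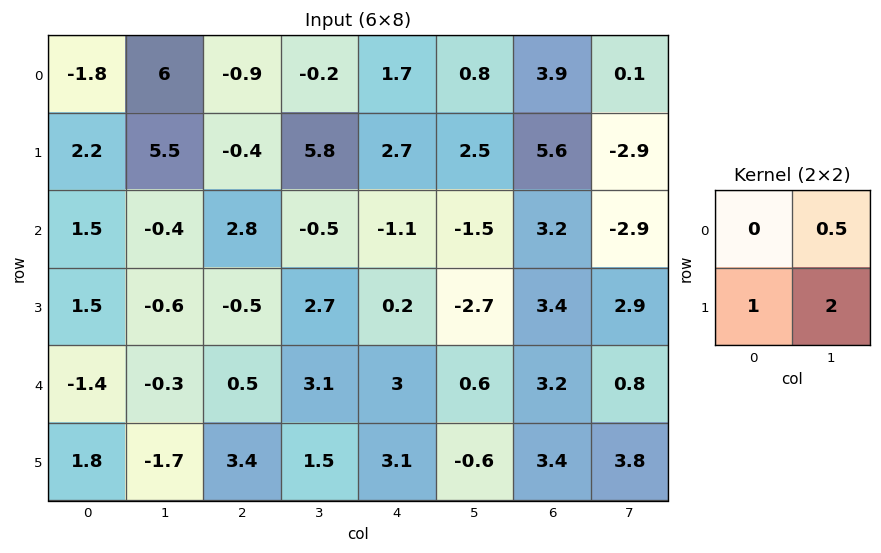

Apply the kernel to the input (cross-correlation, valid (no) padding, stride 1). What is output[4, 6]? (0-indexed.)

11.4

The receptive field on the input at this output position is [3.2 0.8 / 3.4 3.8]. Elementwise product with the kernel and sum: 0.8·0.5 + 3.4·1 + 3.8·2.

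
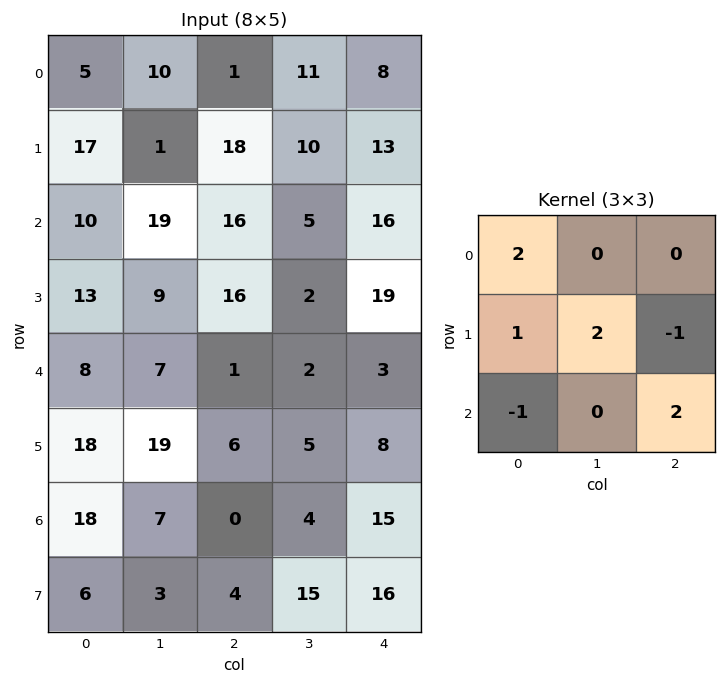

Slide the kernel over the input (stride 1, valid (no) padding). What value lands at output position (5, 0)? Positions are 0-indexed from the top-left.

70

The receptive field on the input at this output position is [18 19 6 / 18 7 0 / 6 3 4]. Elementwise product with the kernel and sum: 18·2 + 18·1 + 7·2 + 0·-1 + 6·-1 + 4·2.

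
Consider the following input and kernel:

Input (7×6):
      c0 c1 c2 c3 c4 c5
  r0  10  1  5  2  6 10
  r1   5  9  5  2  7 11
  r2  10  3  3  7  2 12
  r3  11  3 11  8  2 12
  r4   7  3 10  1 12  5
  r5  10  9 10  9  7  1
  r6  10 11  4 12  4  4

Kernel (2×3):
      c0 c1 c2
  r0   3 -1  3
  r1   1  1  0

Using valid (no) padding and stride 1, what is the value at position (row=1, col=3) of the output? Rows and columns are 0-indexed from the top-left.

The receptive field on the input at this output position is [2 7 11 / 7 2 12]. Elementwise product with the kernel and sum: 2·3 + 7·-1 + 11·3 + 7·1 + 2·1.

41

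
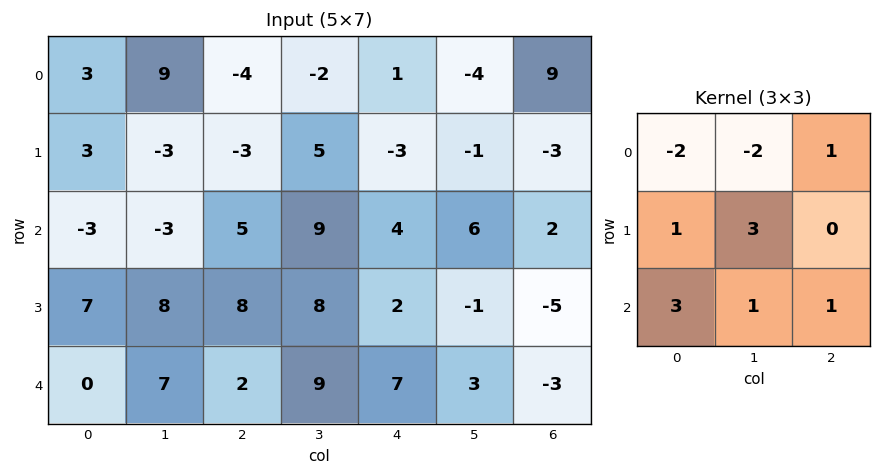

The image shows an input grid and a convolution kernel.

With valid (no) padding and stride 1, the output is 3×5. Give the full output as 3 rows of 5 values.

-41 -19 53 31 29
22 69 59 41 27
57 69 30 31 2

Output[0,0]: The receptive field on the input at this output position is [3 9 -4 / 3 -3 -3 / -3 -3 5]. Elementwise product with the kernel and sum: 3·-2 + 9·-2 + -4·1 + 3·1 + -3·3 + -3·3 + -3·1 + 5·1.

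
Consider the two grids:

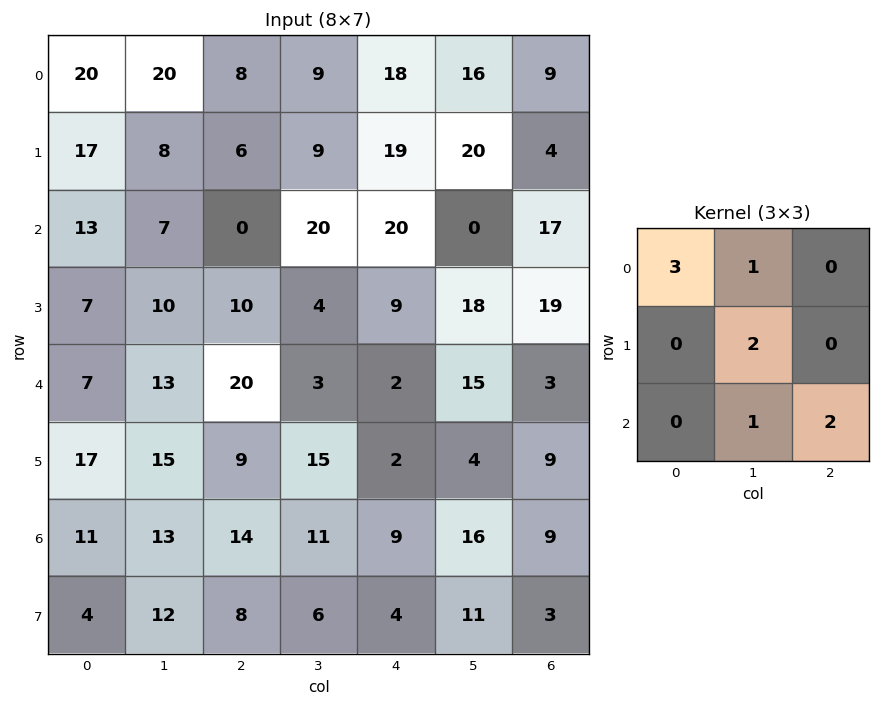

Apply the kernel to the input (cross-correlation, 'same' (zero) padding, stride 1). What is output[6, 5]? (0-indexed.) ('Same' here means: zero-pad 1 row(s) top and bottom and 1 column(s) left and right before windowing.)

The receptive field on the zero-padded input at this output position is [2 4 9 / 9 16 9 / 4 11 3]. Elementwise product with the kernel and sum: 2·3 + 4·1 + 16·2 + 11·1 + 3·2.

59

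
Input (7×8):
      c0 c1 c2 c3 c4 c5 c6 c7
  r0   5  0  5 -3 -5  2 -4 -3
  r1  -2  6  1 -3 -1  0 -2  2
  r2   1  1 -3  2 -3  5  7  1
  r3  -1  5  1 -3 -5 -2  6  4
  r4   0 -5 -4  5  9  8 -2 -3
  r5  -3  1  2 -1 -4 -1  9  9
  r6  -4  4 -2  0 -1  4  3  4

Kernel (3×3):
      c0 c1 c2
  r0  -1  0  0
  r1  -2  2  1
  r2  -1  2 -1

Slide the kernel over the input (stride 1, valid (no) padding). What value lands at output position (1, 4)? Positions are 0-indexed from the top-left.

The receptive field on the input at this output position is [-1 0 -2 / -3 5 7 / -5 -2 6]. Elementwise product with the kernel and sum: -1·-1 + -3·-2 + 5·2 + 7·1 + -5·-1 + -2·2 + 6·-1.

19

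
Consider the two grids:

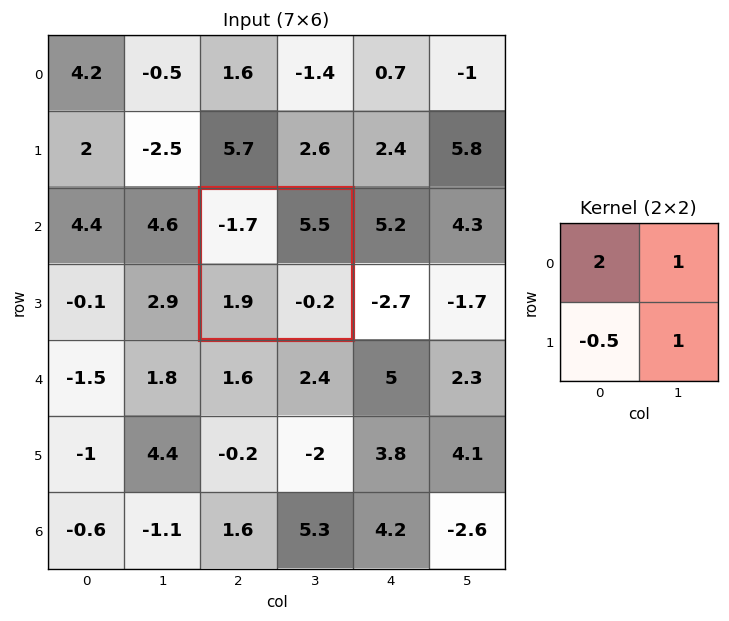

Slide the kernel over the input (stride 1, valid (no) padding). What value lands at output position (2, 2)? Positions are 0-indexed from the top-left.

The receptive field on the input at this output position is [-1.7 5.5 / 1.9 -0.2]. Elementwise product with the kernel and sum: -1.7·2 + 5.5·1 + 1.9·-0.5 + -0.2·1.

0.95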